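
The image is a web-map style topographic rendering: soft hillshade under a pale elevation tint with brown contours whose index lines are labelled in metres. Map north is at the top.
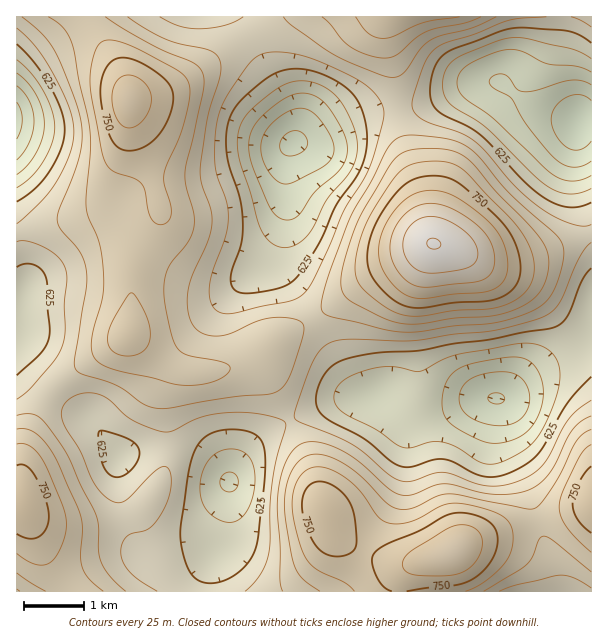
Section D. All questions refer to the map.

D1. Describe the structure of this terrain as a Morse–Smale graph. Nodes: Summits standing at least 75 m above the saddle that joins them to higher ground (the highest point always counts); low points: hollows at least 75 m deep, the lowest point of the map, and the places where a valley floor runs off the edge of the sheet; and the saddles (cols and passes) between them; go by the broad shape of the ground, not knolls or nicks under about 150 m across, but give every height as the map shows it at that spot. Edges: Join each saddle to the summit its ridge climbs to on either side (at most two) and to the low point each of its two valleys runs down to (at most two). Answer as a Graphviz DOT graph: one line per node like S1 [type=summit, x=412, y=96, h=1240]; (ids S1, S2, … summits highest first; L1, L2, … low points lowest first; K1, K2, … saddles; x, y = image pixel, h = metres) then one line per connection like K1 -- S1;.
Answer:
graph terrain {
  S1 [type=summit, x=434, y=243, h=851];
  S2 [type=summit, x=453, y=552, h=797];
  S3 [type=summit, x=129, y=101, h=790];
  S4 [type=summit, x=20, y=504, h=775];
  S5 [type=summit, x=398, y=17, h=749];
  L1 [type=low, x=578, y=120, h=505];
  L2 [type=low, x=17, y=120, h=516];
  L3 [type=low, x=293, y=143, h=520];
  L4 [type=low, x=497, y=398, h=524];
  L5 [type=low, x=230, y=482, h=572];
  K1 [type=saddle, x=245, y=362, h=698];
  K2 [type=saddle, x=312, y=318, h=672];
  K3 [type=saddle, x=48, y=395, h=662];
  K4 [type=saddle, x=248, y=36, h=659];
  K5 [type=saddle, x=398, y=110, h=656];
  K6 [type=saddle, x=290, y=420, h=651];
  K7 [type=saddle, x=573, y=351, h=607];
  K1 -- S3;
  K1 -- L3;
  K1 -- L5;
  K2 -- S1;
  K2 -- S3;
  K2 -- L3;
  K2 -- L4;
  K3 -- S3;
  K3 -- S4;
  K3 -- L2;
  K3 -- L5;
  K4 -- S3;
  K4 -- S5;
  K4 -- L3;
  K5 -- S1;
  K5 -- S5;
  K5 -- L1;
  K5 -- L3;
  K6 -- S2;
  K6 -- S3;
  K6 -- L4;
  K6 -- L5;
  K7 -- S1;
  K7 -- S2;
  K7 -- L4;
}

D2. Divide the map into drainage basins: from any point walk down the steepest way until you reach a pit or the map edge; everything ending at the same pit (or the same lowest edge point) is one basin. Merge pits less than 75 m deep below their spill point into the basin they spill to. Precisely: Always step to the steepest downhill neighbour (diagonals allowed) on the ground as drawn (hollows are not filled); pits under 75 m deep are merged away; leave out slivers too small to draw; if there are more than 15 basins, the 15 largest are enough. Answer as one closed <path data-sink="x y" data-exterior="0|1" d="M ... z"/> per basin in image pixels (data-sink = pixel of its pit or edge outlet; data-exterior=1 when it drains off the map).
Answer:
<path data-sink="497 398" data-exterior="0" d="M591 234l-61 22-27 4-23-1-37-13-12-2-26 16-43 23-50 36-39 23-13 12 2 11 38 73 12 29 14 54 5 9 11 11 26 13 21 8 25 2 35-10 15-10 13-6 113-32 2-2z"/><path data-sink="293 143" data-exterior="0" d="M389 16l-104 0-45 24-66 46-19 8-25 5 2 24 22 57 6 24 0 11-27 43-1 60-4 17 40 29 18 8 26 0 16-4 21-7 12-7 12-12 39-23 50-36 43-23 28-17-6-16-7-42-12-32-10-36-2-40-10-35 0-19z"/><path data-sink="578 120" data-exterior="0" d="M591 16l-201 0-2 2-2 24 10 35 1 28 5 27 18 53 7 42 3 12 4 5 46 15 23 1 27-4 62-23z"/><path data-sink="230 482" data-exterior="0" d="M129 336l-58 37-22 20-13 23-12 33-4 24 0 31 24 50 11 15 22 23 323-1 0-7 4-11 10-9-18 0-28-10-26-13-11-11-11-27-4-21-10-30-44-87-2-11-11 7-21 7-16 4-26 0-18-8z"/><path data-sink="17 119" data-exterior="1" d="M83 16l-67 1 1 487 3-1 0-30 5-30 19-44 21-21 63-43 4-17 1-60 27-43 0-11-6-24-22-57-5-37-11-21-31-42z"/>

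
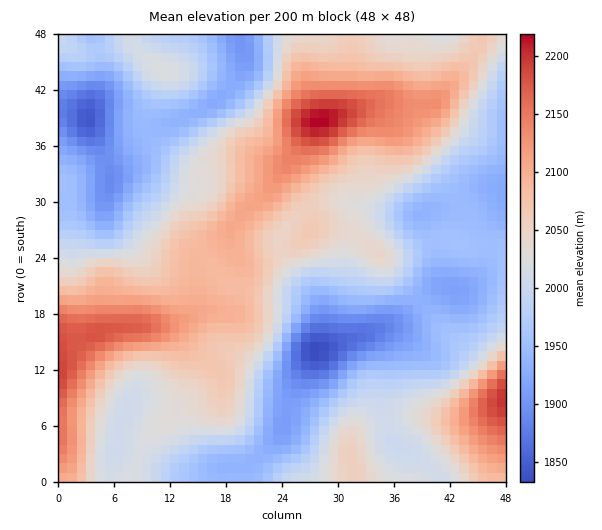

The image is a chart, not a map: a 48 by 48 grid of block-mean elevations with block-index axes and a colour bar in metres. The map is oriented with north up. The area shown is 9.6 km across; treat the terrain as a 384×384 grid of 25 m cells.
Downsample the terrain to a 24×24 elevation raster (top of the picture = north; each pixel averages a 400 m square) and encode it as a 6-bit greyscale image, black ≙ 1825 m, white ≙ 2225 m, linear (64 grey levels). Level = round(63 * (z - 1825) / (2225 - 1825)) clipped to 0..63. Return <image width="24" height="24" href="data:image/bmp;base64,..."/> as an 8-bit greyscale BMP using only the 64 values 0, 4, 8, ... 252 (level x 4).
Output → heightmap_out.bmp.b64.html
<image width="24" height="24" href="data:image/bmp;base64,Qk12BgAAAAAAADYEAAAoAAAAGAAAABgAAAABAAgAAAAAAEACAAATCwAAEwsAAAABAAAAAAAAAAAAAAEBAQACAgIAAwMDAAQEBAAFBQUABgYGAAcHBwAICAgACQkJAAoKCgALCwsADAwMAA0NDQAODg4ADw8PABAQEAAREREAEhISABMTEwAUFBQAFRUVABYWFgAXFxcAGBgYABkZGQAaGhoAGxsbABwcHAAdHR0AHh4eAB8fHwAgICAAISEhACIiIgAjIyMAJCQkACUlJQAmJiYAJycnACgoKAApKSkAKioqACsrKwAsLCwALS0tAC4uLgAvLy8AMDAwADExMQAyMjIAMzMzADQ0NAA1NTUANjY2ADc3NwA4ODgAOTk5ADo6OgA7OzsAPDw8AD09PQA+Pj4APz8/AEBAQABBQUEAQkJCAENDQwBEREQARUVFAEZGRgBHR0cASEhIAElJSQBKSkoAS0tLAExMTABNTU0ATk5OAE9PTwBQUFAAUVFRAFJSUgBTU1MAVFRUAFVVVQBWVlYAV1dXAFhYWABZWVkAWlpaAFtbWwBcXFwAXV1dAF5eXgBfX18AYGBgAGFhYQBiYmIAY2NjAGRkZABlZWUAZmZmAGdnZwBoaGgAaWlpAGpqagBra2sAbGxsAG1tbQBubm4Ab29vAHBwcABxcXEAcnJyAHNzcwB0dHQAdXV1AHZ2dgB3d3cAeHh4AHl5eQB6enoAe3t7AHx8fAB9fX0Afn5+AH9/fwCAgIAAgYGBAIKCggCDg4MAhISEAIWFhQCGhoYAh4eHAIiIiACJiYkAioqKAIuLiwCMjIwAjY2NAI6OjgCPj48AkJCQAJGRkQCSkpIAk5OTAJSUlACVlZUAlpaWAJeXlwCYmJgAmZmZAJqamgCbm5sAnJycAJ2dnQCenp4An5+fAKCgoAChoaEAoqKiAKOjowCkpKQApaWlAKampgCnp6cAqKioAKmpqQCqqqoAq6urAKysrACtra0Arq6uAK+vrwCwsLAAsbGxALKysgCzs7MAtLS0ALW1tQC2trYAt7e3ALi4uAC5ubkAurq6ALu7uwC8vLwAvb29AL6+vgC/v78AwMDAAMHBwQDCwsIAw8PDAMTExADFxcUAxsbGAMfHxwDIyMgAycnJAMrKygDLy8sAzMzMAM3NzQDOzs4Az8/PANDQ0ADR0dEA0tLSANPT0wDU1NQA1dXVANbW1gDX19cA2NjYANnZ2QDa2toA29vbANzc3ADd3d0A3t7eAN/f3wDg4OAA4eHhAOLi4gDj4+MA5OTkAOXl5QDm5uYA5+fnAOjo6ADp6ekA6urqAOvr6wDs7OwA7e3tAO7u7gDv7+8A8PDwAPHx8QDy8vIA8/PzAPT09AD19fUA9vb2APf39wD4+PgA+fn5APr6+gD7+/sA/Pz8AP39/QD+/v4A////ALSUeHh4aFhQSEhIWGhwgJCMfHh4eISgqMCceHR4cGRYUExIRExggJCIdHB0gJiwvMiceHR8fHh0cGxUPDxUdIiAcHR8kKzA0MSggHR4gICEjIRkPDhIZHh4dHiEmLTQ4NCsiHR0gISIlIxoQDQ8TGRsbHR8iKTM6Ny8nIB8hIyQmJBwRCwkLEhcYGBkaHyk0ODQtJyQmJycmJSAVCQMECg8REhMUGB4oODc1MjAuKyknJiQcDAMDBggLDhAUFhgeNjY2NjYzLywqKicgFAoICQkJDBETExQYLy8vLy8tLCwrKighGBAOEBEQEBEQDxEVJigrKSgoKiopKSgiGhUVFxgZFREPDhAUICIlJCMlKSopKikkIB0cHB4gGxQRERIUHBsbHSAkKCkqKygkJCQhICIhGxUUFBQUFxUSFx0hJigrLCkkJCYkIiEdFhMUFBMSFBENEhkdISMnLCwpJSUjIR8bFBESExIRFBALDhQZHiAjKS0uKiYjISEeGRUTExEQExALDREWHSAiJyswMCwnJCMjIR0XFBIREA0LDhEVGh8iJysvMjMvKSYoKCUeGBYTCwYJDxITFRofJCgsNTo5Mi8vLyslHhkVBwMIEBMSEhIWGyErNz09OjUyMS8sIxsVCQYIDxUXFhMQEhomMTY4NzUzMTAvKB4XDw0NEhodHRkSEBIeKy8uLi4uLCorKiMZFhYVGR4fHRoTDg8aJykoKCcmJSQlJyUeGhYXHB0aGRcSDQ8aIiMkJSQiISEgIiYiA=="/>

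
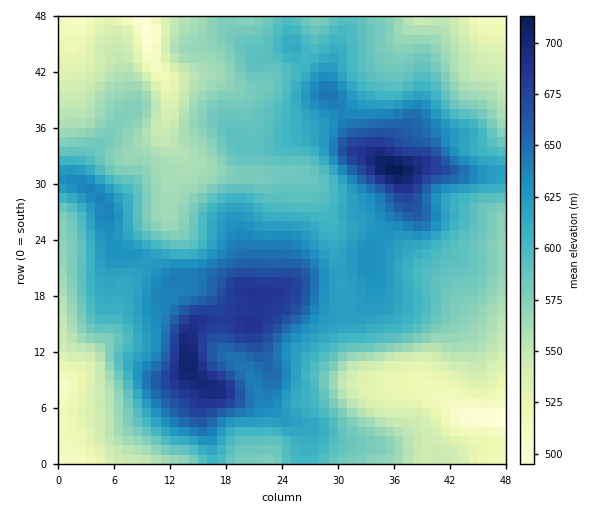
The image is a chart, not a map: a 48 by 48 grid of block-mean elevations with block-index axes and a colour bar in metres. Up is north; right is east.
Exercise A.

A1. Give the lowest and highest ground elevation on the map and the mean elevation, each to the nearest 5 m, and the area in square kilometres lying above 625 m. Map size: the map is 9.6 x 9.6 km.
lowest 490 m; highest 715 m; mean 595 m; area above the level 23.5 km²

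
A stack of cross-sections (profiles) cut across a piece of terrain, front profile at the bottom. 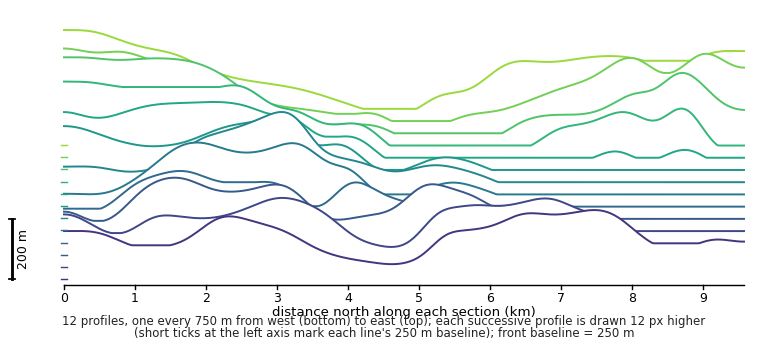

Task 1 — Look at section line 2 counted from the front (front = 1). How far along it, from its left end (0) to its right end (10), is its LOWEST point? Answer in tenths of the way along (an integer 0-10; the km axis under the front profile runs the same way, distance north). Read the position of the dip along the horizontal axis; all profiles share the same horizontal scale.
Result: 5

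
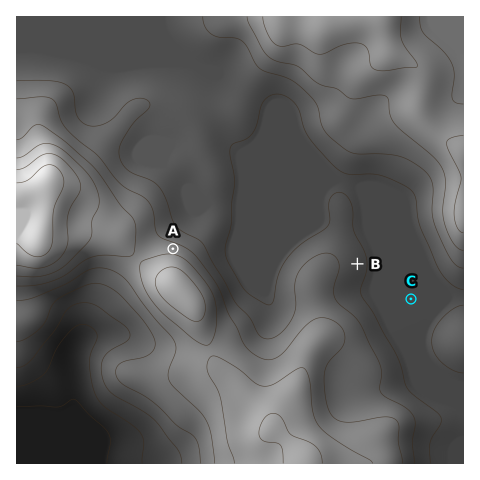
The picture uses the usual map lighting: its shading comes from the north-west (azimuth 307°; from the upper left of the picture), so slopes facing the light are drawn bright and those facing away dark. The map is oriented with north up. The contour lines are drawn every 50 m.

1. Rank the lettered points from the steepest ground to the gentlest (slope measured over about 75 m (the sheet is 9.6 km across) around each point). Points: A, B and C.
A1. A B C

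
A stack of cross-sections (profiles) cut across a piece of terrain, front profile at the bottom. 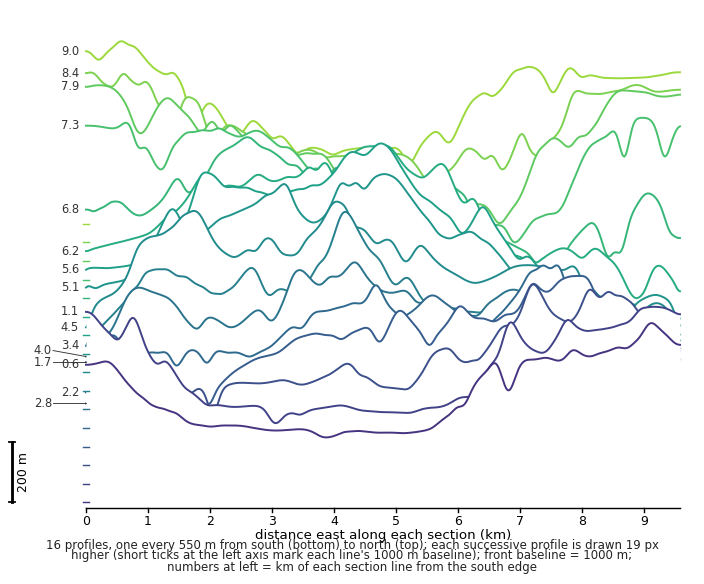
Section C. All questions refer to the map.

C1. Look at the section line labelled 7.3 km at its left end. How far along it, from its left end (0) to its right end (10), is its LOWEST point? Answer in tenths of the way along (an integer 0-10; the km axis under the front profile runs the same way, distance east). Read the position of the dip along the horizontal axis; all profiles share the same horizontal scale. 7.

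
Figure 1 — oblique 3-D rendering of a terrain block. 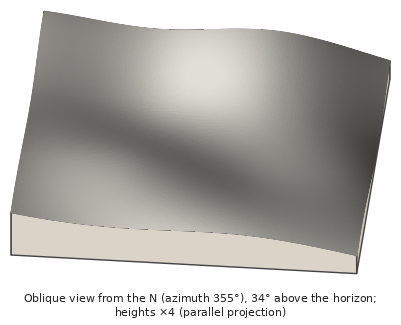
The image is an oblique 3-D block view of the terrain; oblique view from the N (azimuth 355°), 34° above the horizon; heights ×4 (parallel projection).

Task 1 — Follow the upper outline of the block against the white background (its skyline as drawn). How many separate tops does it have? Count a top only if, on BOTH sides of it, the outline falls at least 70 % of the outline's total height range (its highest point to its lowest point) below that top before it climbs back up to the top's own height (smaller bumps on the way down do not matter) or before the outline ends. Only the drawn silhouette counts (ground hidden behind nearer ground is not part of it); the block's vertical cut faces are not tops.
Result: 0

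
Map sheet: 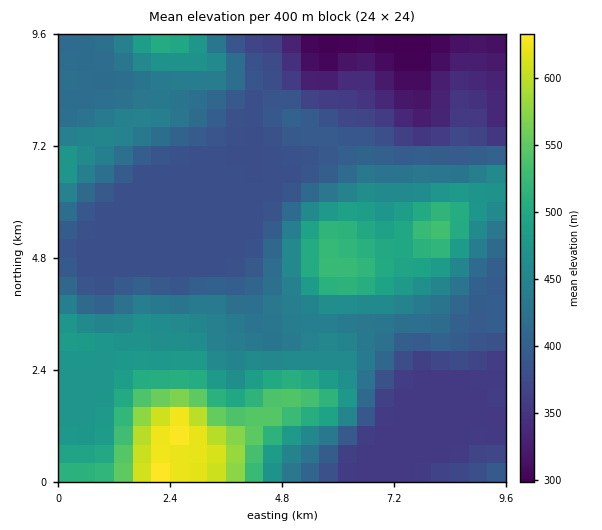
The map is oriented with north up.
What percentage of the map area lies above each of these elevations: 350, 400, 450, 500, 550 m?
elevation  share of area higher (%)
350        92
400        57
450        33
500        14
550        5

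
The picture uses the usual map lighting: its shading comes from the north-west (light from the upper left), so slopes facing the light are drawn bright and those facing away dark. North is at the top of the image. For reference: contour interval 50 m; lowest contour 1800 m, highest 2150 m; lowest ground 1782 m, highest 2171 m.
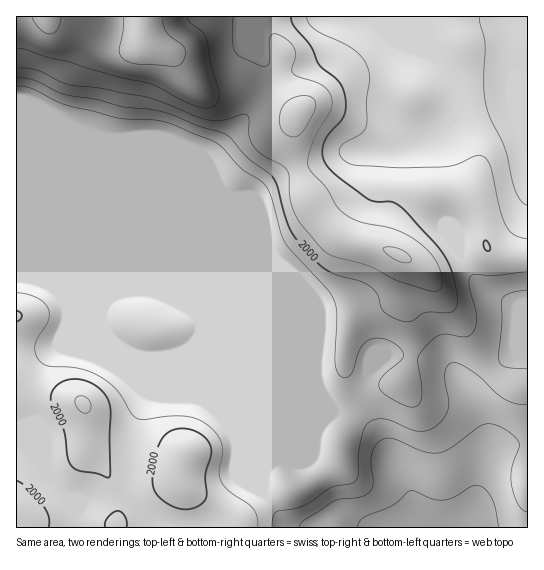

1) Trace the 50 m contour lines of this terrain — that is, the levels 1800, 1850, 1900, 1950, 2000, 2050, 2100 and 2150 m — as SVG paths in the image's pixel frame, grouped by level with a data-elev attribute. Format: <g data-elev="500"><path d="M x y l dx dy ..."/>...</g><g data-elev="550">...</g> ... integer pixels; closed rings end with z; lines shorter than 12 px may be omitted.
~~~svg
<g data-elev="1800"><path d="M357 527l2-5 4-4 30-13 17-14 5 0 18 8 10 1 10-2 17-11 7-2 8 4 6 8 4 11 4 19"/></g><g data-elev="1850"><path d="M299 527l4-6 30-19 8-3 20-2 9-6 3-8-2-20 1-9 3-8 7-6 5-2 7 1 28 12 16 2 12-5 28-21 9-3 8 1 9 4 9 6 6 7 0 5-7 22-1 14 7 21 5 6 4 1"/></g><g data-elev="1900"><path d="M272 527l1-10 4-5 25-6 9-4 19-14 20-4 6-3 2-6 0-20 4-18 3-10 5-5 8-3 8 0 25 11 10 1 9-1 9-7 7-8 2-8-3-32 1-7 4-4 8-1 12 7 11 8 16 16 9 6 11 4 10 0"/><path d="M527 369l-22-2-5-4-2-6 4-34 0-24 3-3 5-3 17-3"/><path d="M527 205l-6-5-5-9-11-42-14-30-4-12-3-22 1-42-5-26"/></g><g data-elev="1950"><path d="M258 527l-1-10-4-8-24-18-8-10-2-10 3-24-3-9-6-9-12-8-14-5-14 0-28 4-7-1-7-6-14-23-17-13-19-8-31-3-8-3-6-8-1-9 3-8 10-17 1-11-4-7-8-5-10-4-10-1"/><path d="M527 239l-13-4-8-9-6-17-10-43-3-7-5-3-8 0-20 9-15 2-40 1-41-2-9-3-6-4-4-6 2-7 5-4 15-8 5-8 1-27 3-20-1-8-4-10-7-8-13-9-30-14-6-7-2-6"/><path d="M17 86l16 3 33 16 48 12 13 2 26 1 14 3 44 17 10 6 20 22 18 12 7 6 5 11 10 35 5 11 40 44 7 11 4 15-2 46 3 14 5 5 7-3 3-5 6-20 8-9 11-3 12 3 11 8 2 4 0 4-4 5-17 15-3 5 0 5 7 8 20 11 9 1 6-6 1-14-4-28 2-5 6-8 13-11 8-1 19 3 5-3 3-4 3-13-8-31 0-7 2-4 4-1 22 1 30-3"/></g><g data-elev="2000"><path d="M49 527l0-10-5-10-17-19-10-7"/><path d="M127 527l-2-10-3-4-4-2-5 2-6 5-2 5 0 4"/><path d="M179 509l8 0 7-1 7-3 4-6 2-5-2-20 6-21-1-9-6-7-9-6-10-2-14 2-9 7-6 15-3 21 0 12 4 8 10 9z"/><path d="M105 477l4 1 1-5 1-62-3-12-7-9-12-8-14-3-12 2-9 8-3 10 2 8 11 23 5 32 4 5 4 3 20 3z"/><path d="M17 322l3-3 2-4-1-2-4-2"/><path d="M486 250l3 1 1-2-1-6-3-3-3 3z"/><path d="M17 78l17 2 23 11 10 4 28 4 30 8 25 2 13 3 35 14 27 8 6 5 17 19 19 14 6 6 4 8 8 29 6 17 9 11 22 24 12 7 25 7 11 5 7 8 4 13 3 4 15 9 12 1 15-9 20 1 7-2 3-4 1-5-3-23-6-17-12-17-37-39-8-4-14 0-8-3-32-23-12-13-3-9 1-9 5-10 12-13 4-7 2-9-1-12-7-13-19-16-8-19-18-21-2-8"/></g><g data-elev="2050"><path d="M83 413l6-1 2-7-4-7-8-2-4 3 0 4 3 6z"/><path d="M17 68l10 0 11 2 31 15 30 3 50 10 57 21 16 1 20-6 4 0 3 4 0 17 3 10 9 9 20 11 6 5 2 7 1 22 4 14 8 13 21 24 11 7 36 9 31 16 29 9 5 0 4-1 3-8-3-14-7-13-10-10-13-9-12-6-43-10-11-7-6-7-11-19-16-17-2-7 1-10 6-15 16-29 1-8-3-8-10-9-25-10-2-4 4-13-1-8-6-8-11-7-5 0-3 3 0 24-3 5-6 0-23-11-3-4-2-7 0-27"/></g><g data-elev="2100"><path d="M401 262l9 0 1-4-5-5-7-4-9-2-7 1 0 2 5 5z"/><path d="M291 137l6-1 5-3 11-19 3-11-2-4-4-2-7-1-9 2-8 4-4 6-3 10 2 9 4 6z"/><path d="M17 49l8 0 21 8 23 5 50 15 31 6 42 22 10 3 8 0 7-5 2-9-9-31-3-21-4-9-14-11-1-5"/></g><g data-elev="2150"><path d="M32 17l9 13 9 4 7-4 4-13"/><path d="M123 17l0 13-4 20 3 8 7 4 8 2 40 2 6-5 2-11-3-5-11-8-5-6-3-6 0-8"/></g>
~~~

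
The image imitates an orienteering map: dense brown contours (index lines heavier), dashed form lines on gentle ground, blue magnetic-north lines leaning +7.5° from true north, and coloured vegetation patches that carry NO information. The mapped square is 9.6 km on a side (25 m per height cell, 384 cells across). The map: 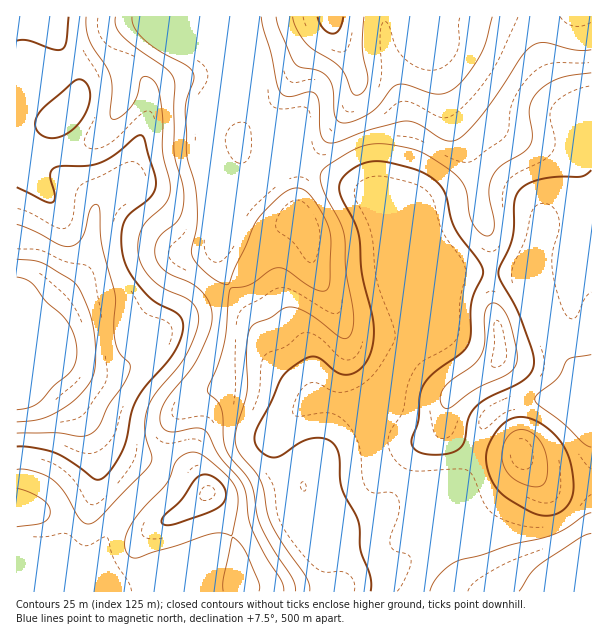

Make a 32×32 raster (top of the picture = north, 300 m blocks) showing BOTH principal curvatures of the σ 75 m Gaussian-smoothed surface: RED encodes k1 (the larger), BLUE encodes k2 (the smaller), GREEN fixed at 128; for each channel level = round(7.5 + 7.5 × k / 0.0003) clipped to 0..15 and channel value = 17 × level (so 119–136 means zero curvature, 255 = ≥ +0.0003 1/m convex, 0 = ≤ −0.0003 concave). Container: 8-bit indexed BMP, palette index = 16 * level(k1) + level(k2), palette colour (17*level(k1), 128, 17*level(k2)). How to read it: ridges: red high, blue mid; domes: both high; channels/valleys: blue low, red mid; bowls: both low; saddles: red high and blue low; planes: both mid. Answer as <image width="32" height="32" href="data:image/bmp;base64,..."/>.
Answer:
<image width="32" height="32" href="data:image/bmp;base64,Qk02CAAAAAAAADYEAAAoAAAAIAAAACAAAAABAAgAAAAAAAAEAAATCwAAEwsAAAABAAAAAAAAAIAAABGAAAAigAAAM4AAAESAAABVgAAAZoAAAHeAAACIgAAAmYAAAKqAAAC7gAAAzIAAAN2AAADugAAA/4AAAACAEQARgBEAIoARADOAEQBEgBEAVYARAGaAEQB3gBEAiIARAJmAEQCqgBEAu4ARAMyAEQDdgBEA7oARAP+AEQAAgCIAEYAiACKAIgAzgCIARIAiAFWAIgBmgCIAd4AiAIiAIgCZgCIAqoAiALuAIgDMgCIA3YAiAO6AIgD/gCIAAIAzABGAMwAigDMAM4AzAESAMwBVgDMAZoAzAHeAMwCIgDMAmYAzAKqAMwC7gDMAzIAzAN2AMwDugDMA/4AzAACARAARgEQAIoBEADOARABEgEQAVYBEAGaARAB3gEQAiIBEAJmARACqgEQAu4BEAMyARADdgEQA7oBEAP+ARAAAgFUAEYBVACKAVQAzgFUARIBVAFWAVQBmgFUAd4BVAIiAVQCZgFUAqoBVALuAVQDMgFUA3YBVAO6AVQD/gFUAAIBmABGAZgAigGYAM4BmAESAZgBVgGYAZoBmAHeAZgCIgGYAmYBmAKqAZgC7gGYAzIBmAN2AZgDugGYA/4BmAACAdwARgHcAIoB3ADOAdwBEgHcAVYB3AGaAdwB3gHcAiIB3AJmAdwCqgHcAu4B3AMyAdwDdgHcA7oB3AP+AdwAAgIgAEYCIACKAiAAzgIgARICIAFWAiABmgIgAd4CIAIiAiACZgIgAqoCIALuAiADMgIgA3YCIAO6AiAD/gIgAAICZABGAmQAigJkAM4CZAESAmQBVgJkAZoCZAHeAmQCIgJkAmYCZAKqAmQC7gJkAzICZAN2AmQDugJkA/4CZAACAqgARgKoAIoCqADOAqgBEgKoAVYCqAGaAqgB3gKoAiICqAJmAqgCqgKoAu4CqAMyAqgDdgKoA7oCqAP+AqgAAgLsAEYC7ACKAuwAzgLsARIC7AFWAuwBmgLsAd4C7AIiAuwCZgLsAqoC7ALuAuwDMgLsA3YC7AO6AuwD/gLsAAIDMABGAzAAigMwAM4DMAESAzABVgMwAZoDMAHeAzACIgMwAmYDMAKqAzAC7gMwAzIDMAN2AzADugMwA/4DMAACA3QARgN0AIoDdADOA3QBEgN0AVYDdAGaA3QB3gN0AiIDdAJmA3QCqgN0Au4DdAMyA3QDdgN0A7oDdAP+A3QAAgO4AEYDuACKA7gAzgO4ARIDuAFWA7gBmgO4Ad4DuAIiA7gCZgO4AqoDuALuA7gDMgO4A3YDuAO6A7gD/gO4AAID/ABGA/wAigP8AM4D/AESA/wBVgP8AZoD/AHeA/wCIgP8AmYD/AKqA/wC7gP8AzID/AN2A/wDugP8A/4D/AIeHd4d3c7aHh4eXl6jJ++WxprqnlZeHdnaGdoeXdnV3d4d3hXWVx4V1dXaH2Pe3gXKGp4aFl5eHhoeGhpWFdHVyg3SmhKXYpYSDc5X353NwdIamdnaHmJeXmJeXlpaFY6e4lKelgMb46aeEs/SUYHKGmKiGh4Z3h4eYl6amt6hzyLiUptdxgKf498jX9WFghpenmJWYh3Z3h4eFhZa5urOGhHOW6JaAgXXH/P36oJCXmJeHdYeWdnd3hZSVt9i4o3NzZZbHqJWDc6X5+sSwkpiYh4d1dpWFdXV0pMnYuJeTZHWGpqaXp7S0x/ShUGF0mKiYiIWFp6eXlaG0/Oq4p6N0lJW3qKi2kpOo9qIyU3SGmKiXhYWnt8nHoLH9/cimcae2paeXp7ZyUIPW1YR0dISGloWHhXWV58ZggOTXlIB12riWloeWtYRQcJTGp5aGdXWFhYd3dJXp94NgkJBgdXfKt5eXlqfHtnWBg6eYloZ2ZZWlg4aEpMn59selo5SFdpe2ubmllcbouJSSlpd0hnZ0lsimhHaTg6b1+OvWtJV2dpi5qYZzhtjpqIOVhnSHh4SX6aeEh4ZzUoP3+aWShYiHl7iolnR1qOrpppV0dYeGdKfopoSGh3didPj4goGXmJeWqKeWhZXGyenYpHN2hnSG1+iVg3d3d4K1+tiAg7iHqaeYloaXx7WWuLaxpYd1haf3t3Rzd3eHg7T2o3GEt4bJqJamqLemdVSVhKLHqISW2eeGcnV3d3d1hONydIW4l4WWhZXHpoRTUpNjcsfHlZfYx3Vydnd3h3OU5YVzlpiohZd0leamhWNktXJilceWl9jZpYKGh4eFgrj5poOGh6eohnKV56WEZJbHkXWCuMe5+cmjgYd3h4Km6uqWhHZ3p5Z0Y6fYxbenxseAh4OUuNvphXB0h3d2cpfot3RkZnandXWWt7jY69vYpoCHhoOT19RwQnV2dGJUpdaldGV2hpd2h6aWhqjZ2Jd0gIWmhYWTwaNkU2N0ZYbGt5aGh5aWh3aGlINzhubmhWJxlsmFh4bD5nVkdYeWuLeHh5iop5eHhqa3lIFz2PingoGmyYV3daP3x5Wlppa4p4eXmJiGhoeGp9nZlHCV+Ldhc4WVpJNicef5uKWFhqeXh4aWhnZ2doeFlti4gXP31nJxh3eD1qdghPjalXSHp5iHh4Z2dnV1h3eGt7iSpfro5cSFd3G312KC9smklZiYmIiIh4aGhnV3hpbGlpT36KSzooZ3cZfGpbX1lpSWmJmYiIiHhoaWmHaHx7ZkpdVwcHOHh4aBhqep2cd1hIeImJiYiIeGlpiphpjYhmSzcGB3d3eHhJOoqbrauHR0h5iXh4eHh4aWmJk="/>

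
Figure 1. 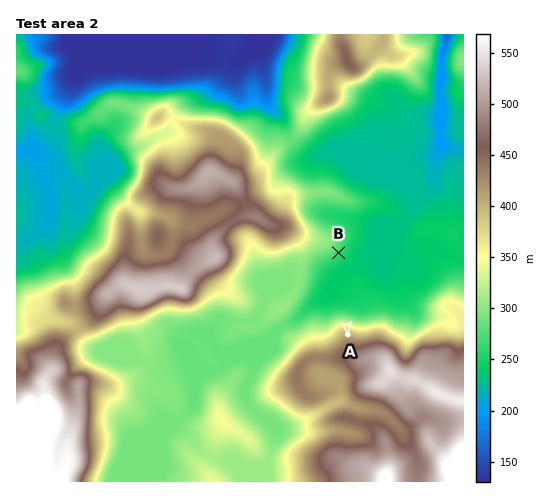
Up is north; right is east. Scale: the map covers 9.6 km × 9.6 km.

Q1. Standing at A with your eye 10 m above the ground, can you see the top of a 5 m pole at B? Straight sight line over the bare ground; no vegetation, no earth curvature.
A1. yes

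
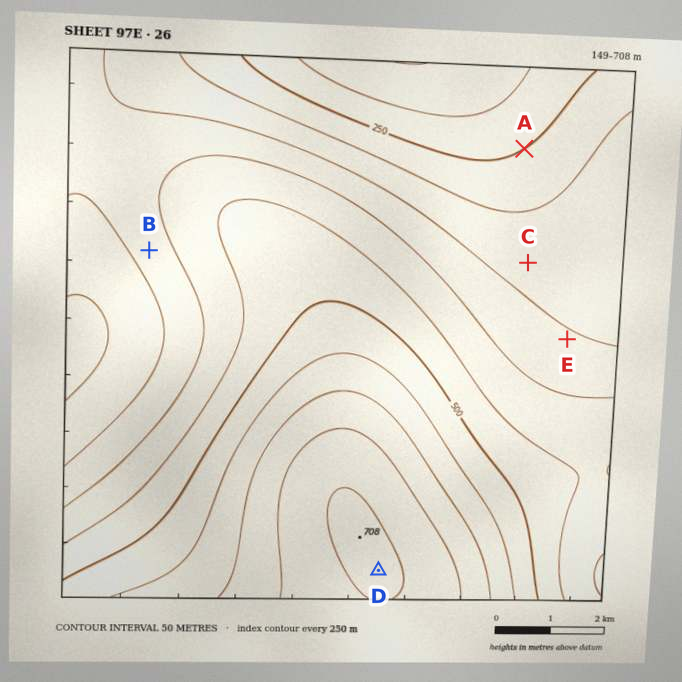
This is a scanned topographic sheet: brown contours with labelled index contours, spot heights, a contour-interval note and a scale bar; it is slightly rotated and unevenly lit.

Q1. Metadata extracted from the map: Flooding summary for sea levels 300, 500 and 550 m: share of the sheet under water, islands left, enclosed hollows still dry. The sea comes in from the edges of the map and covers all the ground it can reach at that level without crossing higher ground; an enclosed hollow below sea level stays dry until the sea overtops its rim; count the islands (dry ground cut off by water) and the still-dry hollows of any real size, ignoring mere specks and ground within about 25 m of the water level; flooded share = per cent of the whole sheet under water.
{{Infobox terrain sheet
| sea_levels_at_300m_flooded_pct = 14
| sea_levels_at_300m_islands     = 0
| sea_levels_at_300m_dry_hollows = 0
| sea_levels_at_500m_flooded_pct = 72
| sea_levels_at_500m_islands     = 0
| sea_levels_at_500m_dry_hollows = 0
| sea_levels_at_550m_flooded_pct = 80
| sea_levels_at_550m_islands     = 0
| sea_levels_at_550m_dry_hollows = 0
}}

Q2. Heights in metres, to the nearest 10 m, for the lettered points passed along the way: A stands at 250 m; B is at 370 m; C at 330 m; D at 710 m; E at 360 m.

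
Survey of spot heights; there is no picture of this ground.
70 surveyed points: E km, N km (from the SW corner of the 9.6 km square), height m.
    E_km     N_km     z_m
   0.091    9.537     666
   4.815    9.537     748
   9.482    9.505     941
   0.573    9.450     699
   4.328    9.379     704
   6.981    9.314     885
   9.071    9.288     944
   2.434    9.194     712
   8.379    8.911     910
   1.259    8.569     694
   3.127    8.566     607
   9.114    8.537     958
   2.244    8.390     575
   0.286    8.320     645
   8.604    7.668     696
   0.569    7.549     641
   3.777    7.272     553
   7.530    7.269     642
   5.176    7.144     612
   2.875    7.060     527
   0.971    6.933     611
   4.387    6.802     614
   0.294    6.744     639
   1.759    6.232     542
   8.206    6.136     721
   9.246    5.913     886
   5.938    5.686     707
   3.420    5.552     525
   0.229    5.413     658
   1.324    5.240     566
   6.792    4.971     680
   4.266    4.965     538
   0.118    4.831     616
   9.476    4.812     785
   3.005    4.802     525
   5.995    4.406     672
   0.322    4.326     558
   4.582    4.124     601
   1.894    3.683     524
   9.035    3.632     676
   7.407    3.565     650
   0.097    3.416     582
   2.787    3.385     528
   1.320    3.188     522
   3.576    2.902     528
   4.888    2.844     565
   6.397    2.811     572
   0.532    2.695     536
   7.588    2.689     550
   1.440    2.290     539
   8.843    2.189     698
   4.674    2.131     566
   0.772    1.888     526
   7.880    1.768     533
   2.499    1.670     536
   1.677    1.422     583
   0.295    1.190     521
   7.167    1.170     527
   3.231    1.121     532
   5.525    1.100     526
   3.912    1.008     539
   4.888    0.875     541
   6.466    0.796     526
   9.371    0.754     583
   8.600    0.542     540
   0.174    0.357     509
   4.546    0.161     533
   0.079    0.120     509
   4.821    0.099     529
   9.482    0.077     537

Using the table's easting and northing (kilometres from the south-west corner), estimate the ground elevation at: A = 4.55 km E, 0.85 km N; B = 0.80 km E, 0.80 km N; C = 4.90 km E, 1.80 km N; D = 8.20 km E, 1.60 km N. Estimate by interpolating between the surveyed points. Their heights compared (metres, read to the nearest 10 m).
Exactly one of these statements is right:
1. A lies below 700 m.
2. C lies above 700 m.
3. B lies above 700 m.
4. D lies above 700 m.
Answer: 1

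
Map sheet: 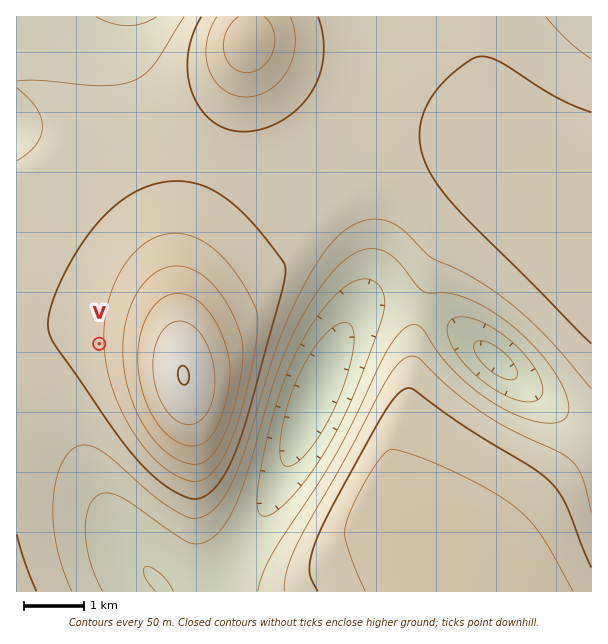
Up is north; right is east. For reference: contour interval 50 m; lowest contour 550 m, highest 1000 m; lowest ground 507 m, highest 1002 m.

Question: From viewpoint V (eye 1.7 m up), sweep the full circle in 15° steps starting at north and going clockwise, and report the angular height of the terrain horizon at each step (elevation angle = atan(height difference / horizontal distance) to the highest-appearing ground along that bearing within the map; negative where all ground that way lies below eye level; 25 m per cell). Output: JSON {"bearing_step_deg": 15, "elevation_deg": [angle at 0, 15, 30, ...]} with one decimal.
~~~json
{"bearing_step_deg": 15, "elevation_deg": [-0.3, 1.4, 3.2, 5.0, 6.9, 8.5, 9.5, 9.6, 8.6, 6.3, 3.2, 0.7, -1.2, -0.5, -1.0, -1.4, -1.6, -1.7, -1.8, -1.8, -1.7, -1.6, -1.4, -1.1]}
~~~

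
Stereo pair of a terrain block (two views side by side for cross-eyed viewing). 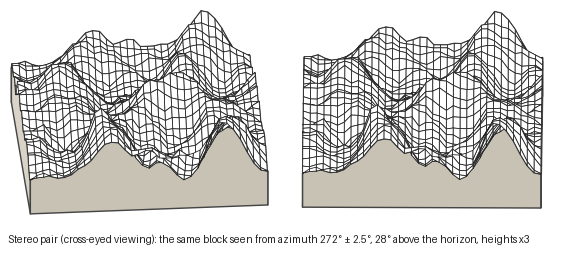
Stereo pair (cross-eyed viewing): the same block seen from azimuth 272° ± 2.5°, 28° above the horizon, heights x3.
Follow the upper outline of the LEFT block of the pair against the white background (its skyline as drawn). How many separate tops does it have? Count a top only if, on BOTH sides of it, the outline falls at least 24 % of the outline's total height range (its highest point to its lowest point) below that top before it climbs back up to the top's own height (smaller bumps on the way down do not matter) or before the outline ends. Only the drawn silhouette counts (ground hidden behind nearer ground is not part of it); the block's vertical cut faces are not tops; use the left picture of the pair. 1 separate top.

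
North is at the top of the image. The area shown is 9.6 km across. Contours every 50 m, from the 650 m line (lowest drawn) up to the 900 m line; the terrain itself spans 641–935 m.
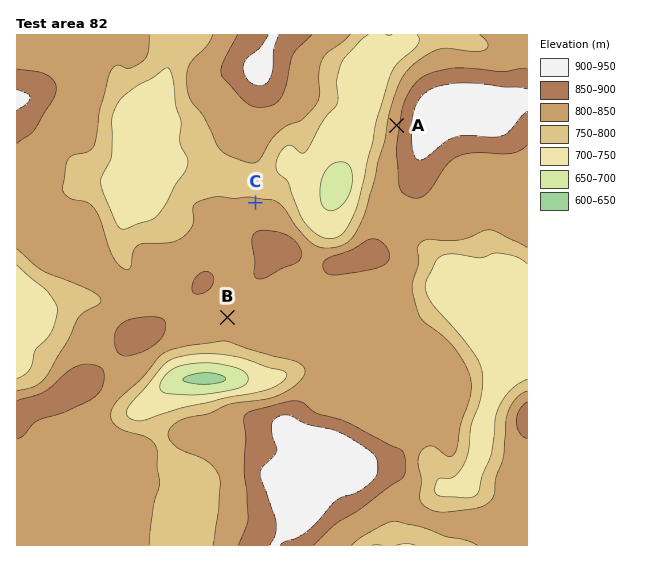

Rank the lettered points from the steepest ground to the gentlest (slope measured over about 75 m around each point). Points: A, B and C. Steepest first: A C B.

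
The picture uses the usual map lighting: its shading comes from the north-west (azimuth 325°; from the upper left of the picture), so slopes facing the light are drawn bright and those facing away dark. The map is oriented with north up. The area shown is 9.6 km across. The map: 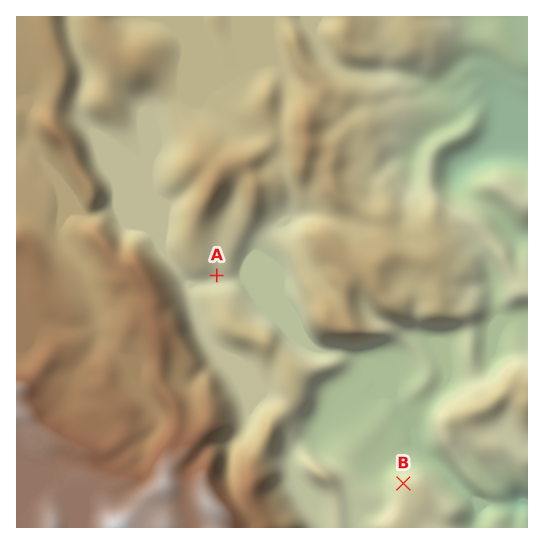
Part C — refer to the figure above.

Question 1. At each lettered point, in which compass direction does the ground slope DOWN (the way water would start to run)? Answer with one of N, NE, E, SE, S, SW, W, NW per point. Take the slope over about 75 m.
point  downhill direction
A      S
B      NW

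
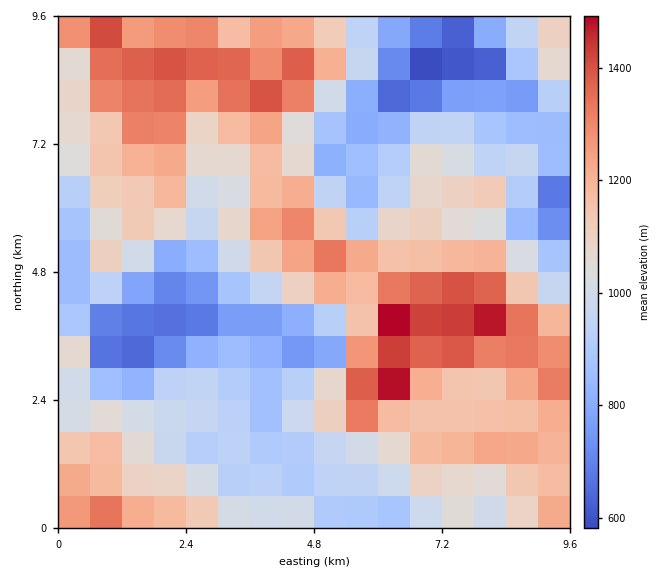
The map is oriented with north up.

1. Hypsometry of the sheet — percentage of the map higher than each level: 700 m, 94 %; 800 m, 87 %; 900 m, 75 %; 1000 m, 59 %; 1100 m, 43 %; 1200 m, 26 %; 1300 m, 14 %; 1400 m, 6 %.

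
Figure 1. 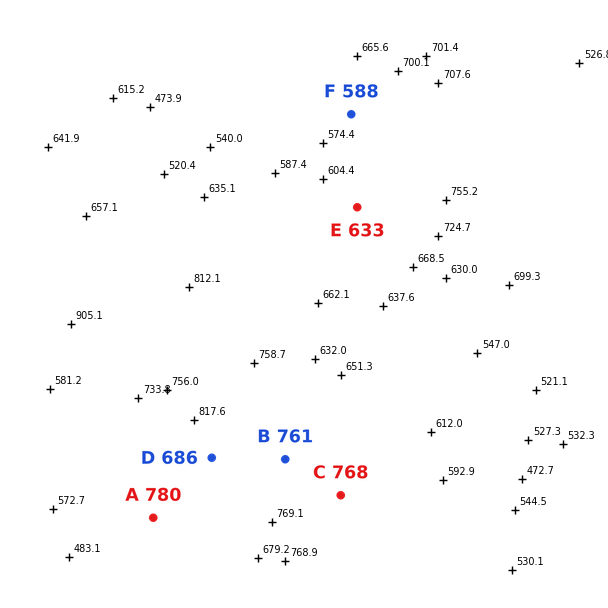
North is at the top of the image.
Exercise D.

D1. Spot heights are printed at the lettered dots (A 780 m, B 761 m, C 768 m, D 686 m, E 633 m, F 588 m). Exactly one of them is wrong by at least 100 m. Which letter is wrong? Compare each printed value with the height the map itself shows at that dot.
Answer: A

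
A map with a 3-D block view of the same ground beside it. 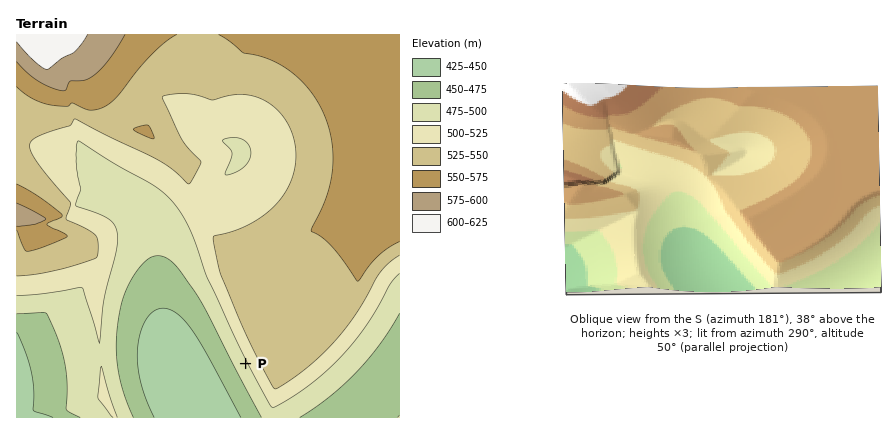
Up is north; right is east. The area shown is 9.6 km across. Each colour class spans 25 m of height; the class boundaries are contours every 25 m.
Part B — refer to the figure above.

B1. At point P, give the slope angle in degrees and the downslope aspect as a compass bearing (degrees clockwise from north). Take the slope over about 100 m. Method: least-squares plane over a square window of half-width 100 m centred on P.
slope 5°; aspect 243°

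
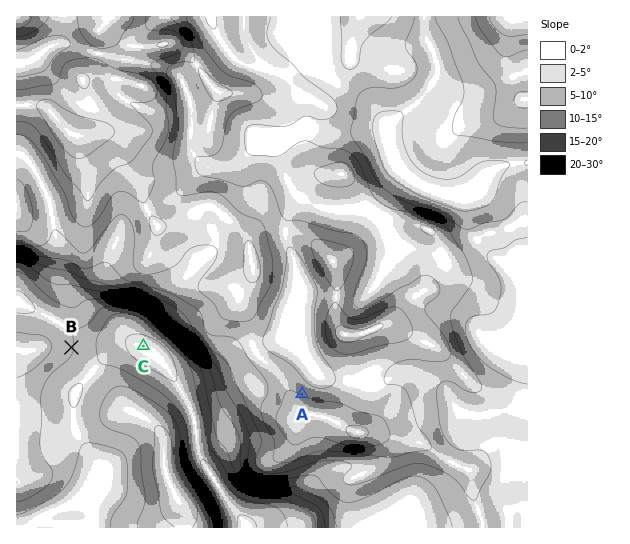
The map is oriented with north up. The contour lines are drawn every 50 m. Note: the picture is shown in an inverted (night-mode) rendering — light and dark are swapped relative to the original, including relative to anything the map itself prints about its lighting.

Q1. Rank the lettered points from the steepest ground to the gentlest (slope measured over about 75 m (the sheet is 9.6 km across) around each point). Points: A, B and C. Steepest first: A B C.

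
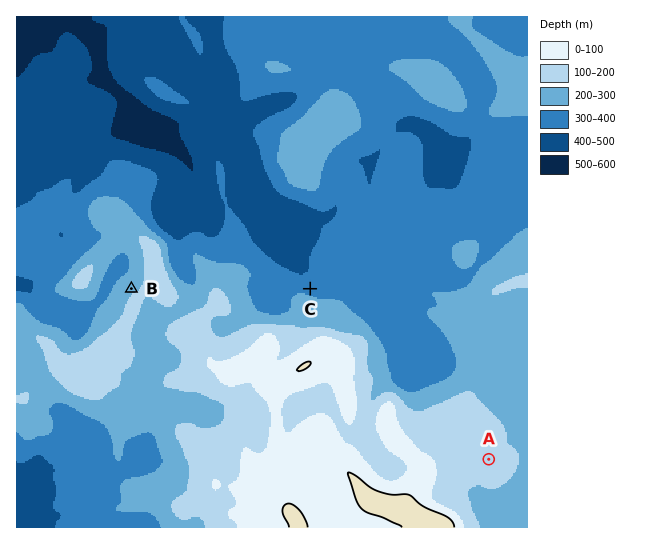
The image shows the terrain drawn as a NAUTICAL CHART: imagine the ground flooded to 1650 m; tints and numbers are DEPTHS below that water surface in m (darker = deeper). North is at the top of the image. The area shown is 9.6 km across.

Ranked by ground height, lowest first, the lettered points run C B A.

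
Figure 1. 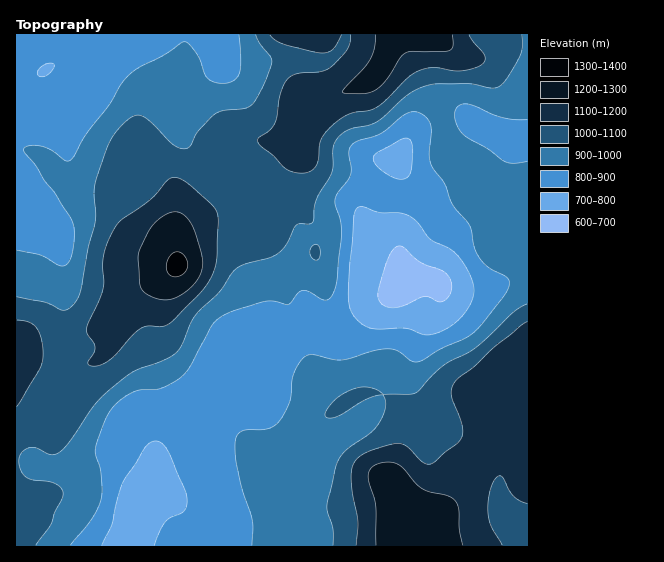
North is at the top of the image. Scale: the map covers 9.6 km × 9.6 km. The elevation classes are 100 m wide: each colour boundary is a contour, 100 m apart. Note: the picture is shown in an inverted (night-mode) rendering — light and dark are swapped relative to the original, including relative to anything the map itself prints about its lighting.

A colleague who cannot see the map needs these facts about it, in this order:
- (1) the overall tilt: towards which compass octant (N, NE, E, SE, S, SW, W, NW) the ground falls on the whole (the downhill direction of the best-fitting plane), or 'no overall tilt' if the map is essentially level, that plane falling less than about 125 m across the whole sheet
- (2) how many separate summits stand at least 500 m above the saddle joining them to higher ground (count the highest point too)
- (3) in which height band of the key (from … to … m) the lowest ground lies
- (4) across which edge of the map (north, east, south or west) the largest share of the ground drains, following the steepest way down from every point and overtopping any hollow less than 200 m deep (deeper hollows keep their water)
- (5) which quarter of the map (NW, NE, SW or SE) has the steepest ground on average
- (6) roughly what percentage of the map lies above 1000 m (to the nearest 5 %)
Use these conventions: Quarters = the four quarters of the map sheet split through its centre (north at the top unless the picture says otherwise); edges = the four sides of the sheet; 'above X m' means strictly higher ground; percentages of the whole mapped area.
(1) On the whole the map has no overall tilt.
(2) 1 summit rises at least 500 m above its surroundings.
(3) Between 600 and 700 m: that is the band holding the lowest ground.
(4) Drainage is mainly to the south: more ground falls towards that edge than towards any other.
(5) The north-east quarter is the steepest part of the map.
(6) About 40 % of the map lies above 1000 m.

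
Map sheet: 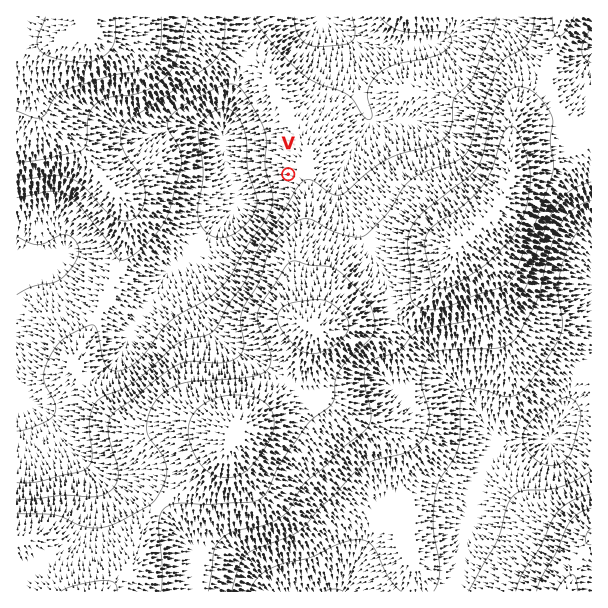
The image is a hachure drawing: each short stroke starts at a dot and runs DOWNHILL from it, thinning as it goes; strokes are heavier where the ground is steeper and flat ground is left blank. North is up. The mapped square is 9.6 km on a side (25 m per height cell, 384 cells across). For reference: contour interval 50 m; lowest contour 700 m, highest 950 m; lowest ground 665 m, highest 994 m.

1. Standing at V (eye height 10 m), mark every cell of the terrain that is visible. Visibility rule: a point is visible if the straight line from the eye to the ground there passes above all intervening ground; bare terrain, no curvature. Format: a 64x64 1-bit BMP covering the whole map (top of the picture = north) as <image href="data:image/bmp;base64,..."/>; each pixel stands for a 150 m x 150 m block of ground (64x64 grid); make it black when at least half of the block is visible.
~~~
<image width="64" height="64" href="data:image/bmp;base64,Qk0+AgAAAAAAAD4AAAAoAAAAQAAAAEAAAAABAAEAAAAAAAACAAATCwAAEwsAAAIAAAAAAAAA////AAAAAAAAAAAAAAAAAAAAAAAAAAAAAAAAAAAAAAAAAAAAAAAAAAAAAAAAAAAAEAAAAAAAAAD4AAAAAAAAAPgAAAAAAAAA8AAAAAAAAADwAAAAAAAAAOAAAAAAAAAAwAAAAAAAAACAAAAAAAAAAIAAAAAAAAAAAAAAAAAAAAAAAAAAAAAAAAAAAAAAAAAAAAAAAAAAAAAAAAAAAAAAAAAYAAAAAAAAAHwfgAAAAAAA//+AAAAAAAD//wAAAAAAAf/+AAAAAAAB//4AAAAAAAP//AAAAAAAA//8AAAAAAAH/fwAAAAAAAf//AAAAAAAA//8AAAAAAAA//4AAAAAAAB//8AAAAAAAH//4AAAAAAAP//AABwAAAA//4AAHgAAAD//gAAeAAAAH/+AAD4AAAAP//gAPgAAAAf//gB/AAAAB///AH8AAAAH//+ef8AAAA///5//4AAAD//Pz//wAAAf/4fP//gAAB//h4f//AAAP/8Hg//8AAB//w+D//wAAP//D4H//gB5//4PAH/+AD///g8AH/4AH//+HwAD/gAf//4+AAP+AB////4AA/4AH////gAD/gA////+AAf+AD////4AD/4AP////AAefgA////gAAA+AAP//8AAAD4AAP//wAAAPgAAf//AAAA+cAB7/8AAAD7wAHH/gAAAP/AAcf+AAH//+A=="/>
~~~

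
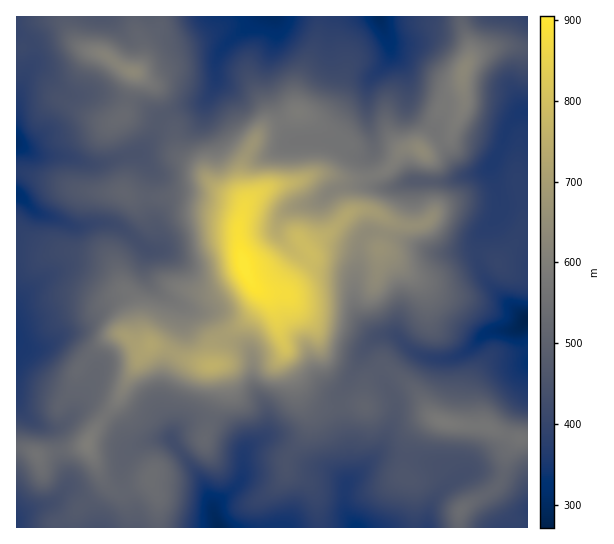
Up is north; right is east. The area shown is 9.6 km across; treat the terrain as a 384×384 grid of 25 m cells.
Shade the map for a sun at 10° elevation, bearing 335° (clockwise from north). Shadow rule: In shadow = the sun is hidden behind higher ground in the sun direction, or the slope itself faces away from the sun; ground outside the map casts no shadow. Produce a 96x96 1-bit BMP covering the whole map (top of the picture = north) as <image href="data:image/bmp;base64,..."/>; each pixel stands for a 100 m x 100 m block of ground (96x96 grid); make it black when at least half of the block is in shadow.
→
<image width="96" height="96" href="data:image/bmp;base64,Qk2+BAAAAAAAAD4AAAAoAAAAYAAAAGAAAAABAAEAAAAAAIAEAAATCwAAEwsAAAIAAAAAAAAA////AAAAAAAAAAAHwAAAAAAAD/AAAAAHwAAAAAAAD/gAAAAHwAAAAAAAD/wAAAAHwAAAAAAAB/4CAAAHwAAAAAAAA/8PAAADwAAAAAAAAH4PAAABxwAAAAAAAD4PAAAAh4AAAAAAAA4HAAAAD4AAAAAAAAcDAAAAH4AAAAAAAAMAAAAAPzgAAAAAAAMAYAAAP/wAAAAAAAcAIAAAP/4AAAAAPgcAAAAAP/4AGAAA/gMAAAAAB/8AMAAB/wMAAAAAB/8AcAAD/wAAAIAAB/+A8AAH/wAAAIAcA/+D8AAH/gAAAAAcA/+P4AAD4AAAAAAeB/+f8AAAAAAAADw+D/8/+AAAAAAAAD/+P////AAAAAAAAB///////gAAAAAAAA///////gAAAAAAAA///////wAAAAAAAA///////wAAAAAAAAf//////wAAAAAAAAf//////4AAAAAAAAP//////4AAAAAAAAP+D/n//4AAAAAAAAH4AHB//4AAAAAAAABwAAA//4AB4AAAAAAAAAA//4AH8AAAAGAAAAAf/4CP+AAAAGAAABgP/8Pf/AAAAAAAABgf///H/wAAAAAAADgf///AD4AAAAAAABgff//AH+AAAAAAAAAOf//AP/AAAAAAAAAAP//Af8AAAAAAAAAAP//AfgEAAAAAAAAAPn/ACAEAAAAAAAAAHj/AAAEAAAAAAAAAHh/AAAAAAAAAAAAAHA/AAAAAAAAAAAAAHAeAAAAAAAAAAAAAHAOAAAAAAAAAAAAAHAAAAAAAAAAAAAAAPAAAMAAAAAAAAAAAPAAB+AAAAAAAAAAAHAAP+AAAAAAAAAAADAAf+AAAAAAAAAAABgA/+AAAAAAAAAAADwA//AAAAAAAAAAAD4B//AAAAAAAAAEAB8B//AAAAAAAAAOAB+AH/AAAAAAAAAfAA+AD/gAAAOAAAAfwAcAB/AAAA+AAAAP+AAAAfAAAAAAAAAP/gAAAAAAAAAAAAAP/wAAAAAAAAAAAAAH/4AAAAAAAAAAAAAB/8AeBwAAAAAAAAAAH8A///wAAAAAAAAAA4A///4AAAAAAAAAAAAP//8AAAAAAAAAAAAH//8AAAAAAAAAAAAD//+AAAAAAAAAAAABA/+AAAGAAAAYAAAAAf+AAAHAAAAcAAAAAH+AAADgAAAIAAAAAH+AAAAwAAAAAAAAAH/AAAAAAAAAAAAAAH/AAAAAAAAAAAAAAH/AAAAAAAAAAAAAAD/gAAABgAAAAAAAAD/gAAAD4AAAAAAAAB/gAAAH4AAAAAAAAB/wAAAP8AAAAAAAAA/wAAAf4AAAAAAAAA/wAAA+AAAAAAAAAB/wAAJ+AAAAAAAAAB/wAA98AAAAAAAAAB/wAB8AAAAAAAAAAB/wAB4AAAAAAAAAAA/wABwAAAAAAAAAAAfwAAAAAAAAAAAAAAPwAAAAAAAAAAAAAABgAAAAAAAAAAAAAAAAAAAAAAAAAAAAAAAAAAAAAAAAAAAAAAAAAAAAAAAAAAAAAAAAAAAAAAAAAAAAAAAAAAAAAAAAAAAAAAAA="/>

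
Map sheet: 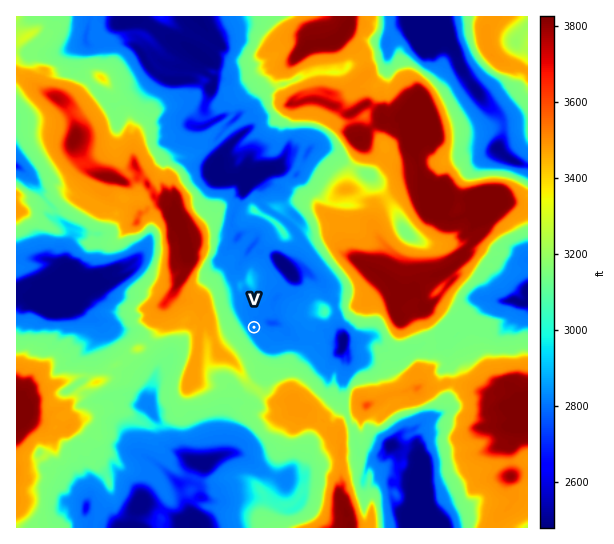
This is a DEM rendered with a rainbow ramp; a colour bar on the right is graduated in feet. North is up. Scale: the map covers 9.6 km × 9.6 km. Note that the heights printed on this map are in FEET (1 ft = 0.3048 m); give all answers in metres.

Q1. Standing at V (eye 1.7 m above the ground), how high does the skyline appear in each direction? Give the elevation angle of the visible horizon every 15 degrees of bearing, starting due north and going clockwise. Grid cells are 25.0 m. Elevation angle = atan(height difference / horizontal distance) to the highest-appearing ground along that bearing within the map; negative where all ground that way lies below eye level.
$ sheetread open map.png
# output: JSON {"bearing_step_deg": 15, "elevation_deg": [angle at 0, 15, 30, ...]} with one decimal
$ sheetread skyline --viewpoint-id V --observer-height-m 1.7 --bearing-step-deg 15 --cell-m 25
{"bearing_step_deg": 15, "elevation_deg": [1.9, 3.8, 4.6, 5.5, 7.5, 6.8, 5.8, 3.7, 4.8, 6.8, 9.0, 9.7, 13.1, 16.4, 19.1, 20.6, 21.0, 20.1, 18.1, 14.7, 11.4, 10.4, 7.8, 2.4]}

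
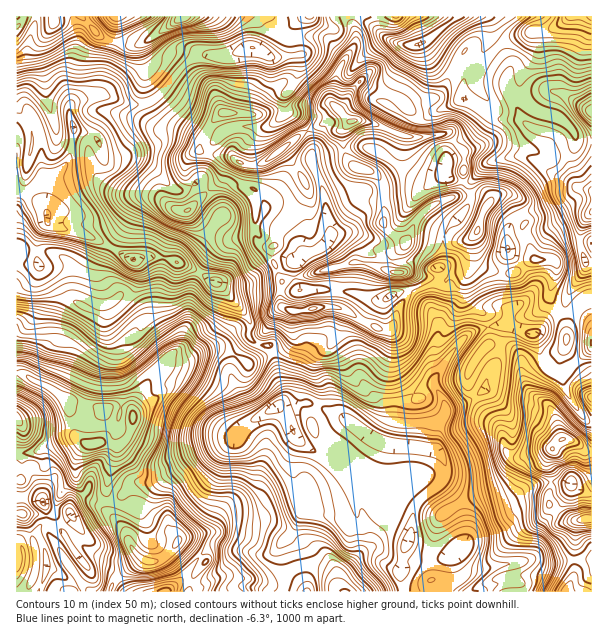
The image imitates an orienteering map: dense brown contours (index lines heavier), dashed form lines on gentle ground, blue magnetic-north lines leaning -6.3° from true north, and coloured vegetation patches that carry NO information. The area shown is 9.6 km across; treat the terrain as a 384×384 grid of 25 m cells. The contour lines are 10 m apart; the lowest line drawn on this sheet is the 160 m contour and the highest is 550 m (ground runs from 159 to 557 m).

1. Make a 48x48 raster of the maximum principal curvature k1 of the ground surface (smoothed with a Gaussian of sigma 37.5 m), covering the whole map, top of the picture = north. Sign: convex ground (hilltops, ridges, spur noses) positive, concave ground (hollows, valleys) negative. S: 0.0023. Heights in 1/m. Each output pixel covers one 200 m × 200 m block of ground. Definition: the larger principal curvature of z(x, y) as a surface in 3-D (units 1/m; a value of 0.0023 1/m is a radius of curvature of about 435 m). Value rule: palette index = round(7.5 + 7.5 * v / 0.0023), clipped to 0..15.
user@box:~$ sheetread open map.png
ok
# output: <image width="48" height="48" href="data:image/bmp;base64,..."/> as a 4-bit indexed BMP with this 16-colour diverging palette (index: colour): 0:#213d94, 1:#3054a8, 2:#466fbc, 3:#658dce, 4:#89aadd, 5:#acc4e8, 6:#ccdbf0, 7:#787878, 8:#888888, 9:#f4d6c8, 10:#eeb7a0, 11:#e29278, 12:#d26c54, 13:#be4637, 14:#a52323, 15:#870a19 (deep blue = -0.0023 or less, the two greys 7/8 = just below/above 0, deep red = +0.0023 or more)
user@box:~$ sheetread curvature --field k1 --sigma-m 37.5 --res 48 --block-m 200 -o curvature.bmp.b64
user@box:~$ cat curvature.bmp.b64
<image width="48" height="48" href="data:image/bmp;base64,Qk32BAAAAAAAAHYAAAAoAAAAMAAAADAAAAABAAQAAAAAAIAEAAATCwAAEwsAABAAAAAAAAAAlD0hAKhUMAC8b0YAzo1lAN2qiQDoxKwA8NvMAHh4eACIiIgAyNb0AKC37gB4kuIAVGzSADdGvgAjI6UAGQqHAJqqmozHiHmpqImZiHmqmZiJmIm6h3ibqIyJumqrupmbmqqYiJmamId4mZiKqph6uIx615mazdmMyId4iZjKl3mYh3iah3Z6qIyNipeOl6yZxneHiIq2qph5mHd6qHaKqIqqmXfMiYvLqomHeZqXiZl4qHdoqqeYuKmZmIrKh6uaq4iJqYmHiImIqYd4mKvM3Oy8aKuYecp3iYiKhoiIiIiJq6iImIuqzqdua7l5qbh3mZmKd4iIiIiImamImHnJeah8vIt4iJl3iamZiIiIiIiIh5mImHnXaLqXynyHmJiJiJiYiJiHeIiIiHiImIi3WZeXynmpmJiYiJmoiZiIiIiIiHd4qqu5e8yYq6m5mYiHZniZiIiIiIiIh4h426rLnImpqruri5iHZneZd5mIh4iHh4h515q87XeJqHl7maeGZ4iZeLiIeJqZmrmat5mcuHd6qImLqKeHZ4iJiaiHeJiIiIqZl5ith3eLqbyrq5iKmIiHeYiHipiamHqoiKnqiYnMyoeZmMqIq7qpeHl4yYiJmJuHeL3Jrs/aiau6qIqoiJuIh5mLmJmIequIeciImNqaqXdozJi5d4yniKiZd5mYeJuXeqh4iZmIiIh3fNmbmLu6mJuod4mYiYu4iqmJmpiHiYiIeL66qqeHqpioeIqpiojKm5mrp3iJmXeZeIqniZnoqHiIi9ypiaaaiXV7uJiZmIeKmIrKmbi6mYdp7ayYh6iZiaiaqKqIh4iImIi4iHi////+l3umZ5mZh5qYmYeJiZmYmIi4eIl8ppmYiHfZeIp3d3momod4mHirmZi5Vol7t4iIeJiZqpqZmZe5mod4iIq4epeadoptrP/Jee/8mZqavKecl4d5mamVeZV6qYmsd4re3Jmqh4mpiKzNlpm8uomYh5eJmoq7iId4qYnJqpmpZ6mriJqpiHiYh4eamZuKmJh3iJq5iKzJeKiZm6hoiZiIh5m5iIuJmJiIetmceIfpeKmJiKh4h3iIis3YdmyImJiJmMmPuHfLeJqZh6h3iImaq8m8hoyHiKiZmLl478mdusqHmpiIiJqqmYeZurl4iMiZh7l3icqrzKiHecmIiKmJmYqWmIiIeqiZmsmIh42piYiYebmIeaeHiZqnmv/5iniL3KiIh59niIiJmKqaipeHeZvcvLevuGiMl3iYho2oiIiIqJqLmoeIiXereaiJ/nebZni9ybmrmYiHqomNeYeImYiMl4iHjvu9mv/s3+qImHeIypireZmZmYh5y7zJZaqN/7iIeLmImImrt3e5eamIh4h5u6mqu6zbtXiZmXiJmJmalnioeId5qHiJuIiIaKystpmJu4eZiJh4mHioiHdpqYiKuqqauIrY+4iqipiYeJd3mYiXiIeJmZiamImYqXfqn7qYeaiJd5iHmJqYiIeJmJmId4iGl2efiqh4iLmJh4mHmYmoeJvL23d3iIZ5mHmbyZdneJuYmZiIiJjJiO27vvh4mYmqmbp42ImYiIqpm8uoiNirm8domt/aqZmIiHqaqJuYiJiYiKqbmA=="/>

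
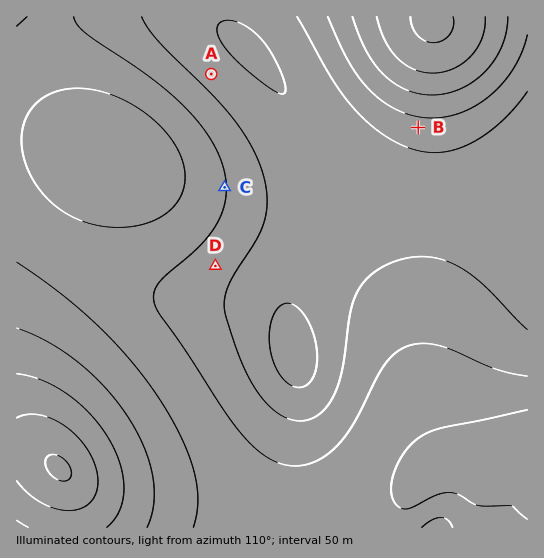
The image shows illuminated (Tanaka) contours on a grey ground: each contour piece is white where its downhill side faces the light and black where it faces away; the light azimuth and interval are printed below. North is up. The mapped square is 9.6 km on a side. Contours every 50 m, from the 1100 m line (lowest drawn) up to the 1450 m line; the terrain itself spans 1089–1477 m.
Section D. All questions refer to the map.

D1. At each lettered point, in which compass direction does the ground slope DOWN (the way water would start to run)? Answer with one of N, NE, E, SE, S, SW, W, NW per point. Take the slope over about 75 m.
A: SW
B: N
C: W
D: NW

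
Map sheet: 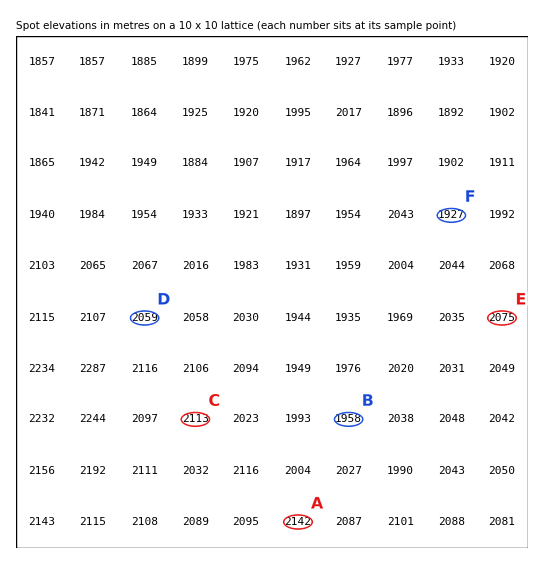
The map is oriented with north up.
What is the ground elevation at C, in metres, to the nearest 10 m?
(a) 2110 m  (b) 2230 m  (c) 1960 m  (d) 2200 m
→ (a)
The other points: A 2140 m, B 1960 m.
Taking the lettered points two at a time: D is above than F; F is below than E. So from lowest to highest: F D E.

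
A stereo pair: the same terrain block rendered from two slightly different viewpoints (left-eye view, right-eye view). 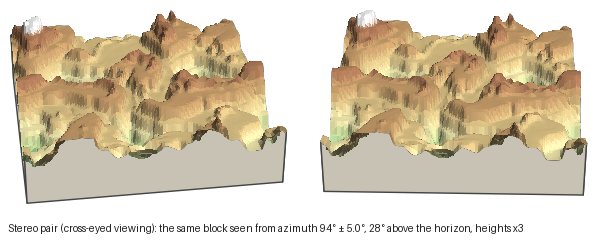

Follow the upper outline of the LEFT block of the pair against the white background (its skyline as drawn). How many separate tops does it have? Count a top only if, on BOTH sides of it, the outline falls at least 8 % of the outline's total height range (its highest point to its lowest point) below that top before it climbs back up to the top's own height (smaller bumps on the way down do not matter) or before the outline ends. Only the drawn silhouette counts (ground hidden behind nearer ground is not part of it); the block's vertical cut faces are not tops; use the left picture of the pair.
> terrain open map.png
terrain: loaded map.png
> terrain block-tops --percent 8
3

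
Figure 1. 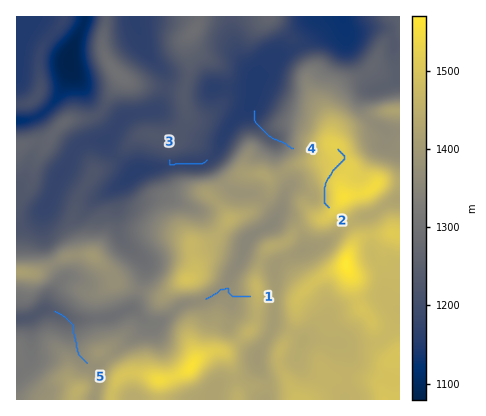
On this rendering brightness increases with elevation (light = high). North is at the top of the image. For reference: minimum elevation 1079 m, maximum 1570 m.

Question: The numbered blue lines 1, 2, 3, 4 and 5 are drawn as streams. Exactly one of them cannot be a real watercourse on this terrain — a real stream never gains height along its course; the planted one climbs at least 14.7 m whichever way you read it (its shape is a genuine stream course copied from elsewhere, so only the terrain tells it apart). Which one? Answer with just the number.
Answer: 2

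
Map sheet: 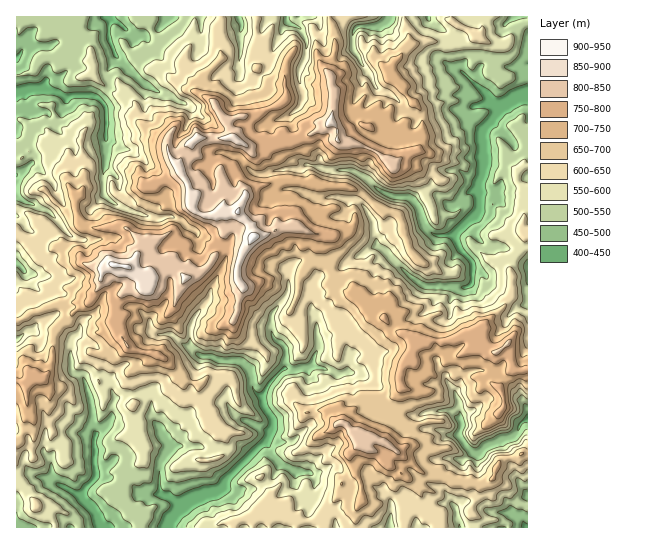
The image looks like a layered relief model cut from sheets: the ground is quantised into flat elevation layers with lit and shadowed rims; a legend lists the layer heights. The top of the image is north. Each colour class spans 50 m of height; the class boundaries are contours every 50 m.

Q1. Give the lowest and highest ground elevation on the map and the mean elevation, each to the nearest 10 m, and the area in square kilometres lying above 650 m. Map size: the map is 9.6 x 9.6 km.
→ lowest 440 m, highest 920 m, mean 630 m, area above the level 36.5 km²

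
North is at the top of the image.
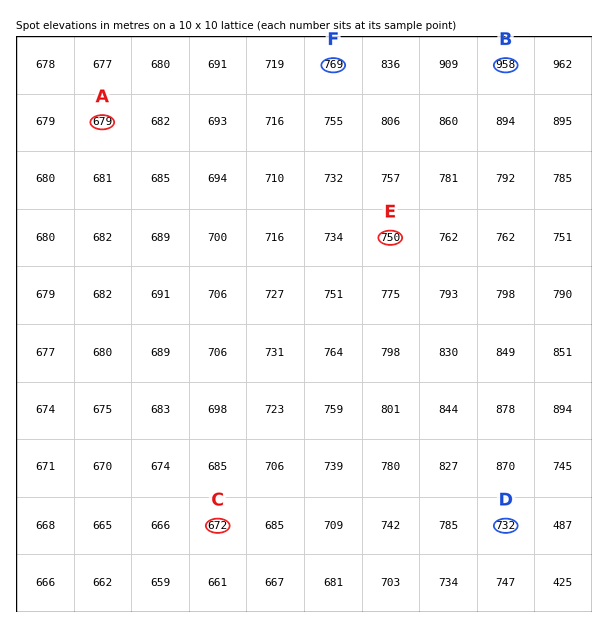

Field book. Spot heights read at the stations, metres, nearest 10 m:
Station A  680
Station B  960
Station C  670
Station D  730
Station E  750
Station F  770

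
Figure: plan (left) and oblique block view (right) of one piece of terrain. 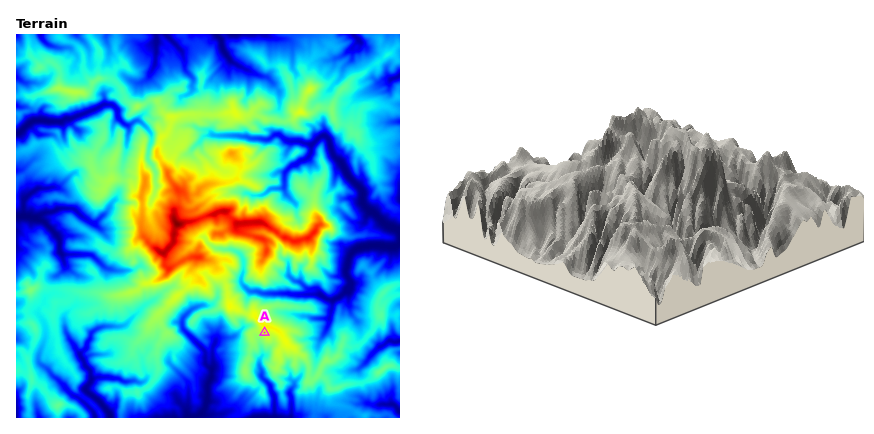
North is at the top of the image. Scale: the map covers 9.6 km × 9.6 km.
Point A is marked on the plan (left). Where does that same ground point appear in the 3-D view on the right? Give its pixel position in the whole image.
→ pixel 626 191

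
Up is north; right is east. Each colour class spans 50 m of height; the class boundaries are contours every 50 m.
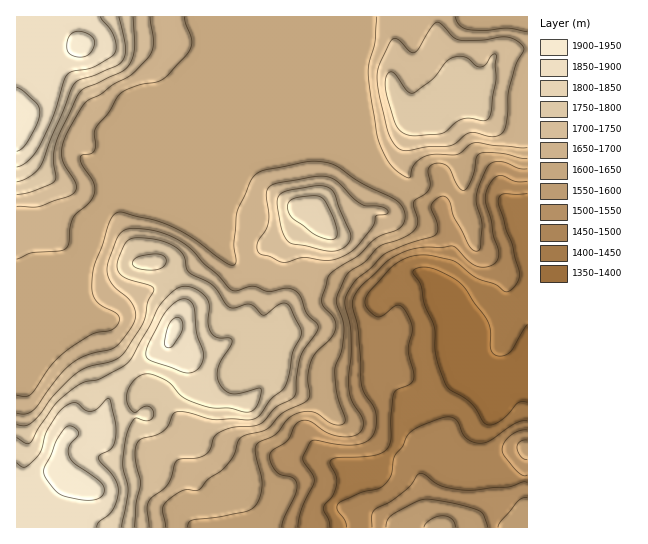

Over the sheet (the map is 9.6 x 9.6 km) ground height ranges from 1360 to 1920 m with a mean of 1650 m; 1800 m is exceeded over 12.2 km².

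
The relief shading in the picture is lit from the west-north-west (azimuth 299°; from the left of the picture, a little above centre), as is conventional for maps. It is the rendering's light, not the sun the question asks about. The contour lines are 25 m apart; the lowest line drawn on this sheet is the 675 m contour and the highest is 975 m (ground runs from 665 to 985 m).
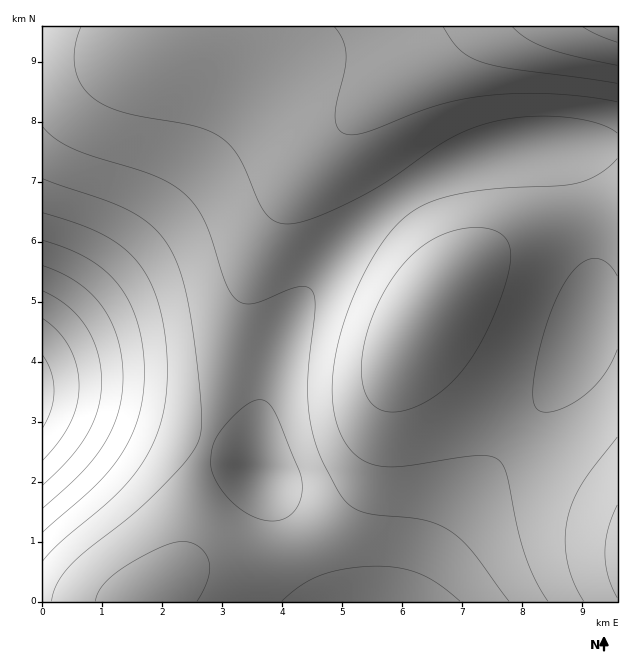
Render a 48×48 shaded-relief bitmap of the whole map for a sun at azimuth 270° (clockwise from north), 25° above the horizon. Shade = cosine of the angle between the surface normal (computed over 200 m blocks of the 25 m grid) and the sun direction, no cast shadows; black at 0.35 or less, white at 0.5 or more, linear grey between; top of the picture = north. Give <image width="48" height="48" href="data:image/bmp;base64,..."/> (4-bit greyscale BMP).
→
<image width="48" height="48" href="data:image/bmp;base64,Qk32BAAAAAAAAHYAAAAoAAAAMAAAADAAAAABAAQAAAAAAIAEAAATCwAAEwsAABAAAAAAAAAAAAAAABEREQAiIiIAMzMzAERERABVVVUAZmZmAHd3dwCIiIgAmZmZAKqqqgC7u7sAzMzMAN3d3QDu7u4A////ALuqmYh3dmZmZmZmZmd3eIiZmqqru7u7u8u6mYiHdmZmZmZmZnd3eIiZmqqru7u7u8u6qZiHd2ZmZmZmd3d3eIiZmqqqu7u7u8u6qZmId3ZmZmZ3d3d3eIiZmaqqq7u7u8u7qpmYh3ZmZmd3d3d3eIiJmZqqqqu7u8y7qqmYh3ZmZmeIiIiHeIiJmZqqqqqru8y7uqqZiHZlZneJmYiId4iImZmaqqqqqszLu7qpmHZVVniZqpmIh3iIiZmZqqqqqszMy7uqmHZVVniauqmIh3eIiImZmaqqqszMzLu6mHZVVnmru6qYh3d4iIiZmZqqqszMzMy7qXZVVnm8zLqYh3d3eIiImZmaqs3d3MzLqYdlVom8zLqYh3d3d3iIiZmaqt3d3dzLuodlZoq8zLqYh3d3d3eIiImZqt3d3d3Muph2Z4q8zLqYh3dnd3d3iIiZmt3d3d3cy5h2Z4q8zMuYh3ZmZmd3eIiZms3d3d3dy6l3Z4m83Muph3ZmZmZnd4iJmc3d3u7dy6mHZ4m83cuph3ZmZmZmd3iJmczd3u7dzKmHd4mszcuph3ZmZmZmZ3eImczd3e7d3LqHd3mrzcy6mHZmVVVmZneImczN3d3d3LqYd3irzdy6mHZmVVVVZmd4mczN3d3d3LqYd3ibzNzKmHdmVVVVVmd4ibvM3d3d3LqYd3iavNzLqYdmVVVVVmZ4ibvMzN3dzLqYd3eJvM3LqYdmVVVVVWZ3iLu8zMzMzLqph3eJq8zMuph2VVVVVWZ3iKq7vMzMzLuph3d4m8zMuph2ZVVVVVZniKq7u8zMy7uph3d4mrzMu6l3ZVVVVVZniKqqu7u7u7upiHd3iavMy6mHZlVVVVZniJqqq7u7u7qpmHdneJq7u6mHdlVVVVZniJmqqqq7u7qqmHdmeImru6qYdmVVVVZniJmZqqqqqqqqmId2Z4iaq6qYh2ZVVWZniJmZmaqqqqqqmYd2ZniJqqqZh3ZmZmZ3iJmZmZmZqqqqmYh3Zmd4mZmZiHdmZmZ3iJmZmZmZmZqpmZiHdmZ3iJmZiId3dnd3iJmZmZmZmZmZmZiHdmZmd4iIiId3d3d4iJmIiIiZmZmZmZmId2ZmZ3d4iIh3d3eIiJmIiIiIiJmZmZmIh3ZmZmZ3d3d4iIiIiJmIiIiIiIiZmZmYh3ZmZmZmZ3d3iIiIiZmYiIiIiIiJmZmYiHdmZlVmZnd3eIiIiZmYiIiIiIiIiZmYiId2ZmVVZmZ3d4iIiZmYiIiIiIiIiImYiIh3ZmZmZmZnd4iIiZmZiIiIiIiIiIiIiIiHd2ZmZmZnd3iIiKmZiIiHd3eIiIiIiIiId3dmZmZ3d3iIiKqZiIiHd3d4iIiIiIiIiHd3d3d3d4iIiKqZmIiHd3d3eIiIiIiIiIiId3d3iIiIiKqZmIiHd3d3d4iIiIiIiIiIiIiIiIiIiKqpmIiId3d3d3iIiIiIiIiIiIiIiZmZmaqpmYiId3d3d3iIiIiIiJmZmZmZmZmZmbqpmYiId3d3d3iIiIiIiZmZmZmZmZmZmQ=="/>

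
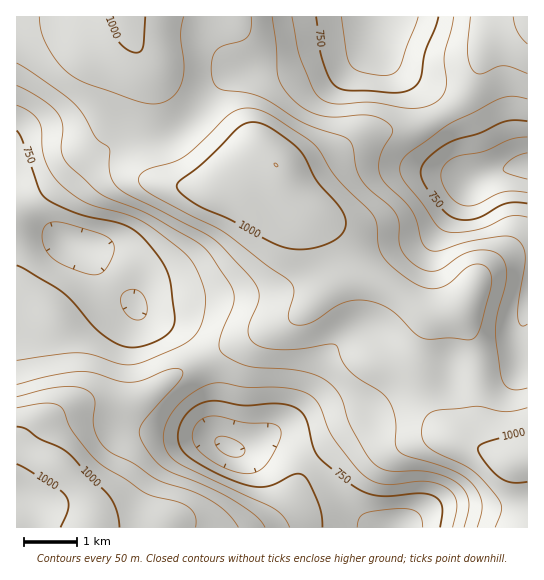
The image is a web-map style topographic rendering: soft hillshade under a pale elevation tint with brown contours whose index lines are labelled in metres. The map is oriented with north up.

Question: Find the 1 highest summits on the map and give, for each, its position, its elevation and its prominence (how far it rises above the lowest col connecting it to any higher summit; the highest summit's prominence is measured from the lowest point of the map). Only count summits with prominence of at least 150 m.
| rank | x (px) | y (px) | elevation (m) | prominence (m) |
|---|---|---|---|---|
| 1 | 275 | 165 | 1050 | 417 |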